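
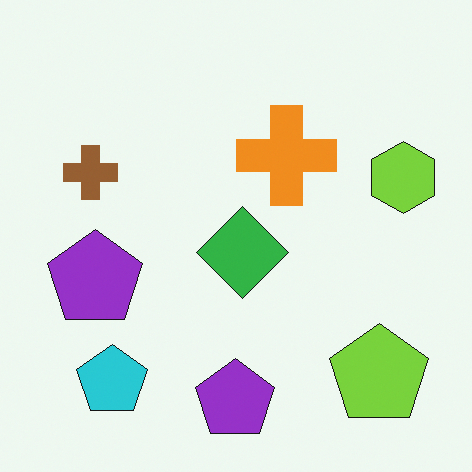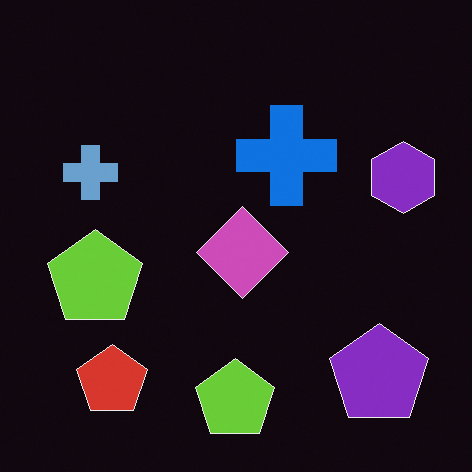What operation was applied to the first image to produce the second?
The transformation is: color-inverted (negative).

The light background has become dark and every shape's color is its complement — a photographic negative.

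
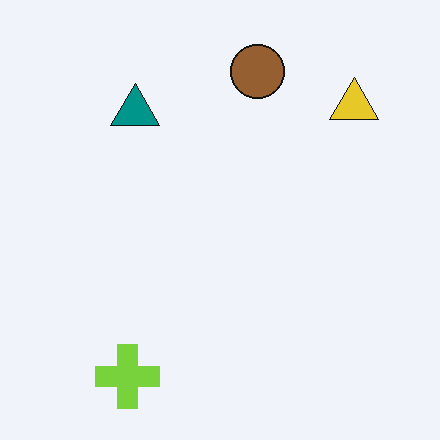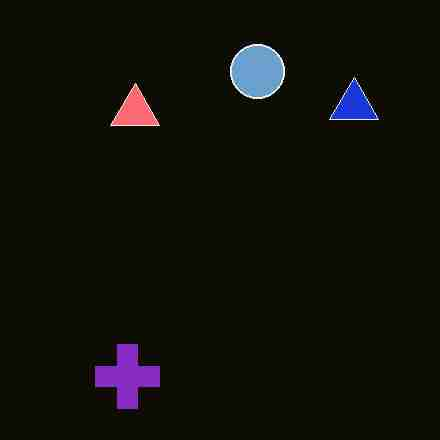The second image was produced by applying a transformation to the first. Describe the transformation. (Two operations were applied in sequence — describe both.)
It was color-inverted (negative), then heavily JPEG-compressed with obvious blocking artifacts.

The light background has become dark and every shape's color is its complement — a photographic negative. Blocky 8×8 compression artifacts appear around shape edges and the flat background shows ringing — characteristic JPEG degradation.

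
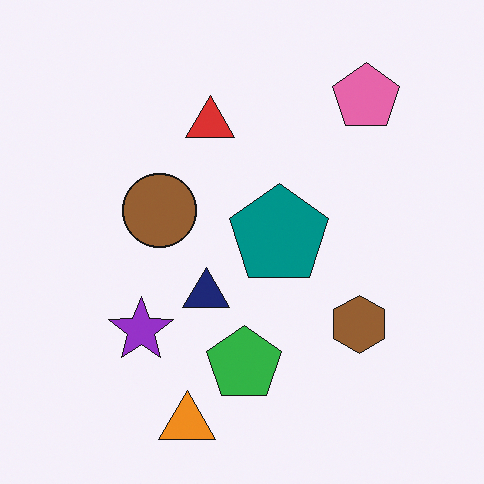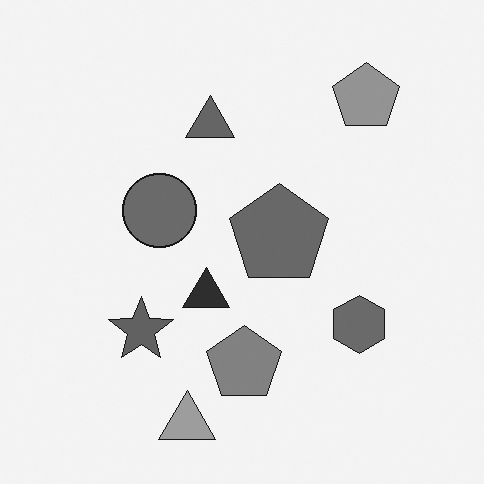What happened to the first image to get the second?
It was converted to grayscale.

All color is removed — every shape is now a shade of grey.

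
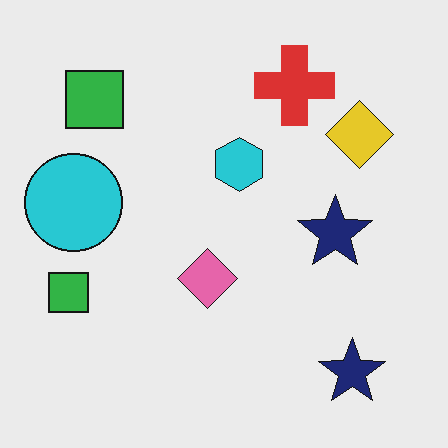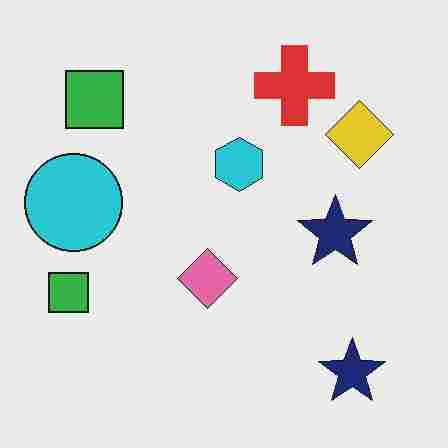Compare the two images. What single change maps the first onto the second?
Degraded with heavy JPEG compression.

Blocky 8×8 compression artifacts appear around shape edges and the flat background shows ringing — characteristic JPEG degradation.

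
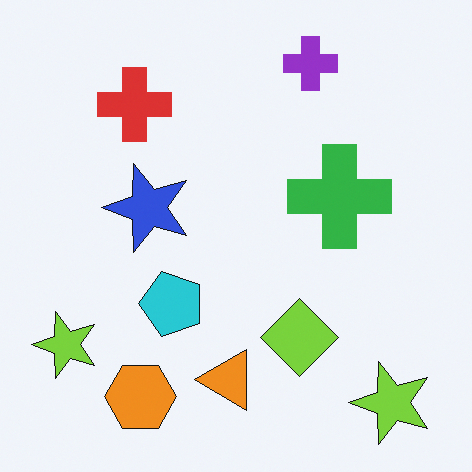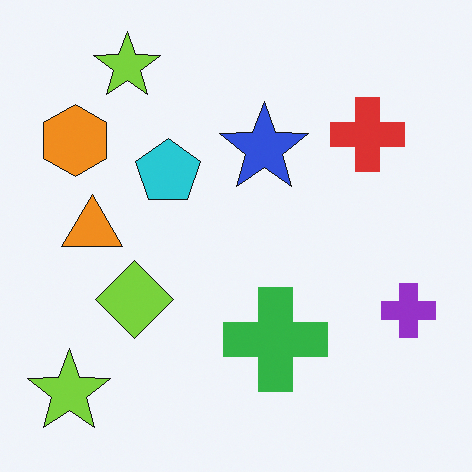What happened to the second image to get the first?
It was rotated 90° counter-clockwise.

The orange hexagon sits in the top-left of the second image and the bottom-left of the first — consistent with a whole-image 90° counter-clockwise rotation.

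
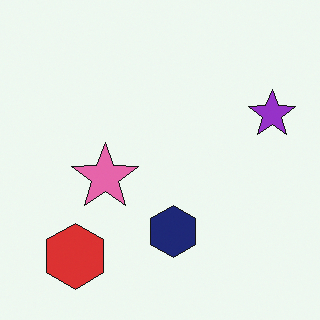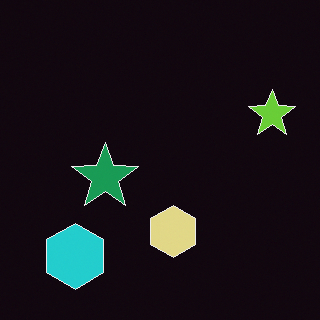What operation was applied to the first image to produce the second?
The second image is the first color-inverted (negative).

The light background has become dark and every shape's color is its complement — a photographic negative.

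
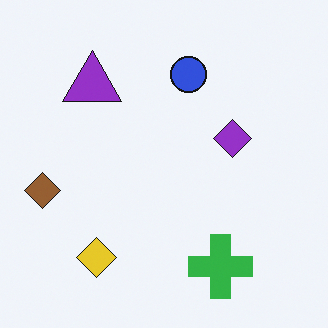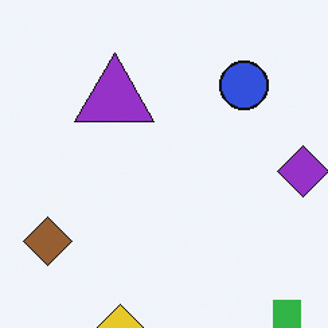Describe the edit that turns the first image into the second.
The transformation is: cropped to a modestly smaller region and rescaled.

The visible shapes are larger and the field of view is narrower; shapes near the original edges may be partly or wholly outside the frame — a crop-and-rescale.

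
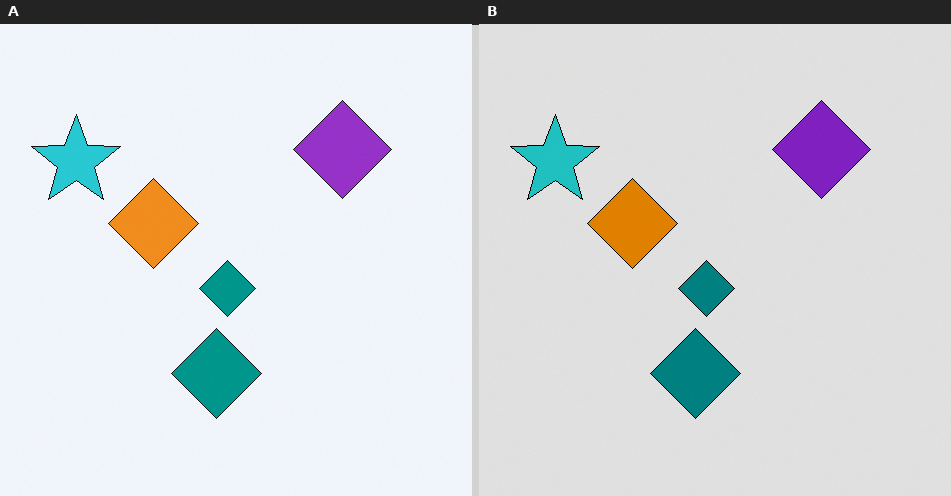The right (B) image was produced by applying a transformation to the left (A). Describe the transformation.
The image was moderately posterized.

Each flat color has snapped to a coarser quantized level — most visibly, the near-white background has dropped to a flat grey.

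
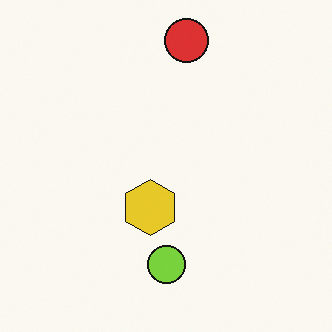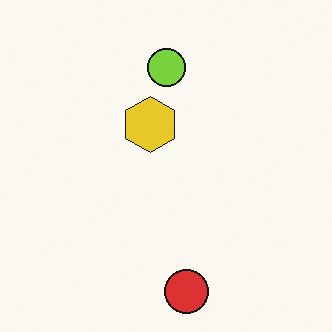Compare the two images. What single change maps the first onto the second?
It was flipped vertically (top ↔ bottom).

The red circle is in the top of the first image and the bottom of the second — shapes on opposite sides of the horizontal midline have swapped in a mirror flip.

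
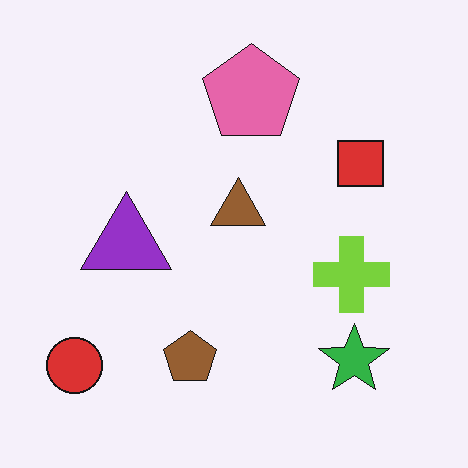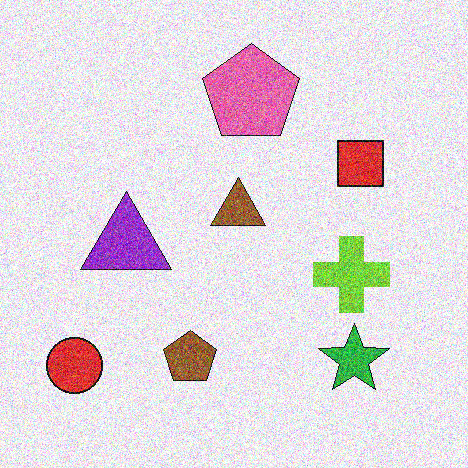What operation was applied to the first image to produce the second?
This is the original image degraded with a thick layer of grain.

Random speckle covers the whole image, including the flat background.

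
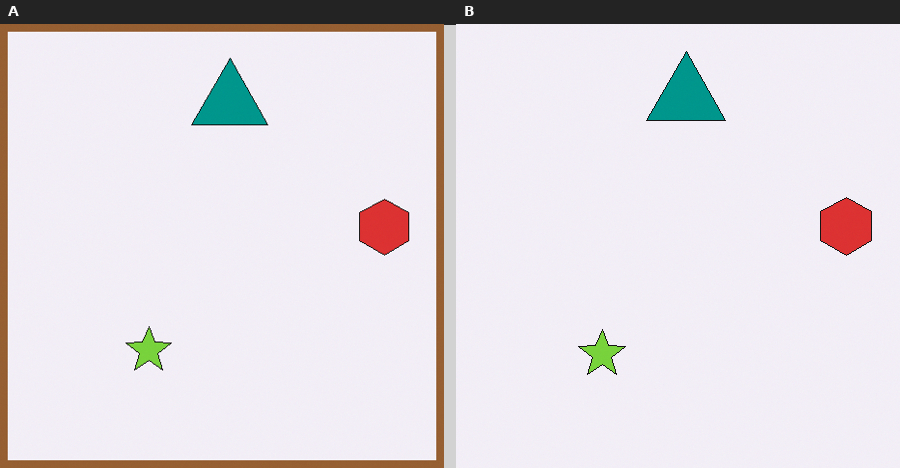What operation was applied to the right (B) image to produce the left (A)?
The left (A) image is the right (B) framed with a brown border.

A solid brown frame runs around the edge of the left (A) image, with the content slightly shrunk inside it.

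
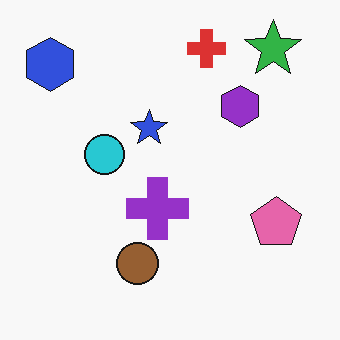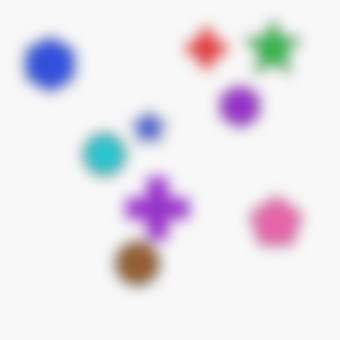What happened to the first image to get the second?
The image was strongly gaussian-blurred.

Shape edges and outlines are uniformly softened across the whole image.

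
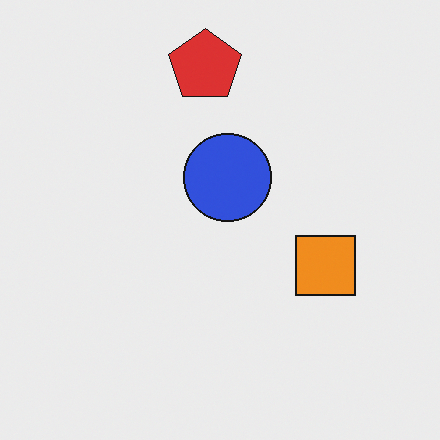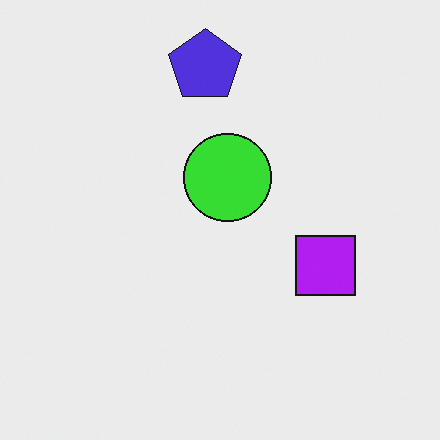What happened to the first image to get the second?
This is the original image hue-shifted through roughly half the color wheel.

Every shape's color has rotated by the same amount around the hue wheel — a uniform hue shift.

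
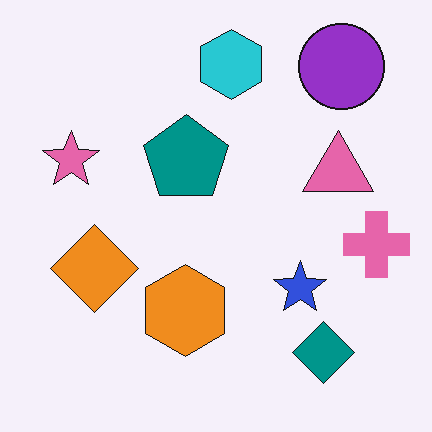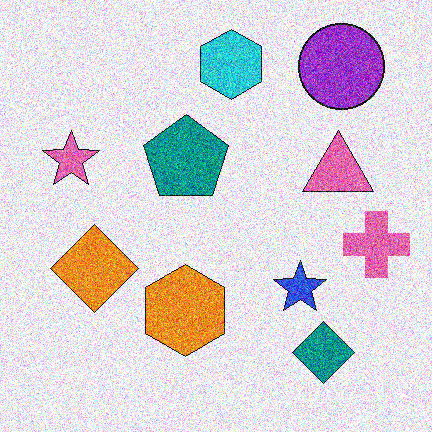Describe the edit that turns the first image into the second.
Degraded with a thick layer of grain.

Random speckle covers the whole image, including the flat background.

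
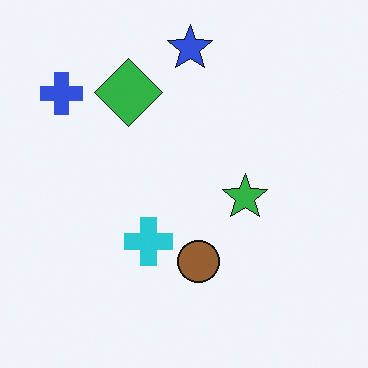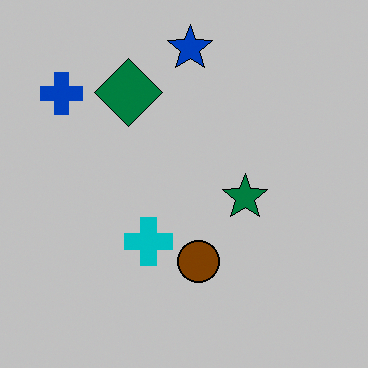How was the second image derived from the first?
The second image is the first heavily posterized to just a handful of flat colors.

Each flat color has snapped to a coarser quantized level — most visibly, the near-white background has dropped to a flat grey.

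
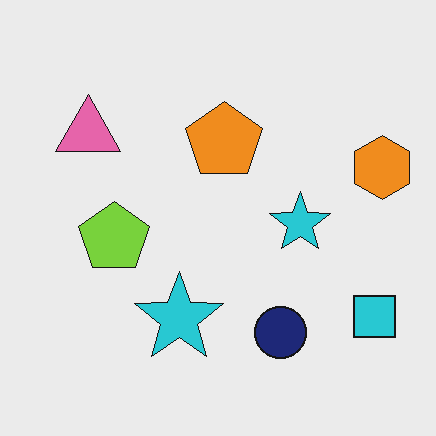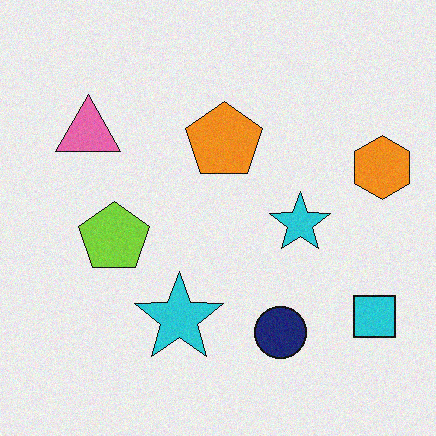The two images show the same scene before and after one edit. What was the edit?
This is the original image degraded with subtle gaussian noise.

Random speckle covers the whole image, including the flat background.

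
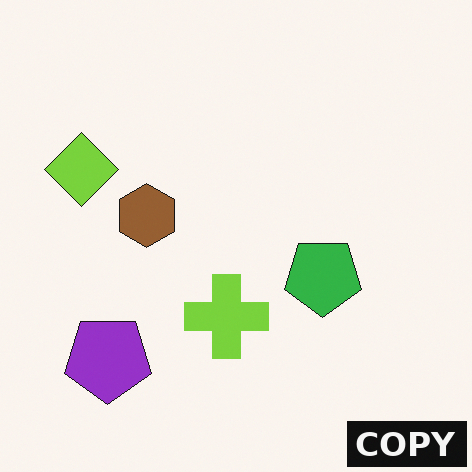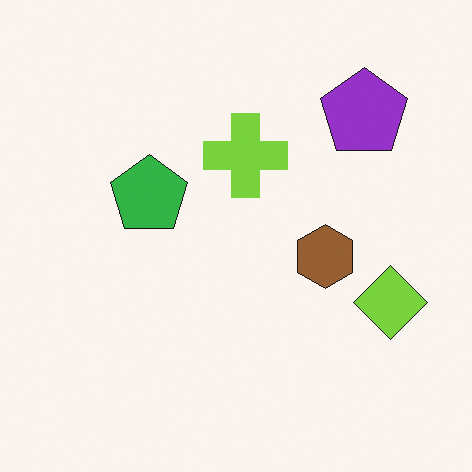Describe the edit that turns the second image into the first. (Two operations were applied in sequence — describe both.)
The image was rotated 180°, then watermarked with the text "COPY" in the lower-right corner.

The purple pentagon sits in the top-right of the second image and the bottom-left of the first — consistent with a whole-image 180° rotation. A dark label reading "COPY" appears in the lower-right corner.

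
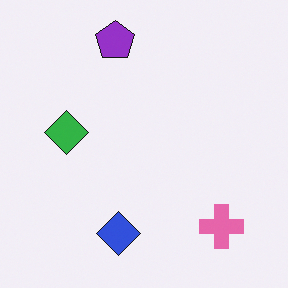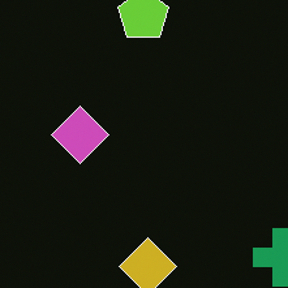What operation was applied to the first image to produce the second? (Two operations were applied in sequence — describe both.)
Color-inverted (negative), then cropped to a modestly smaller region and rescaled.

The light background has become dark and every shape's color is its complement — a photographic negative. The visible shapes are larger and the field of view is narrower; shapes near the original edges may be partly or wholly outside the frame — a crop-and-rescale.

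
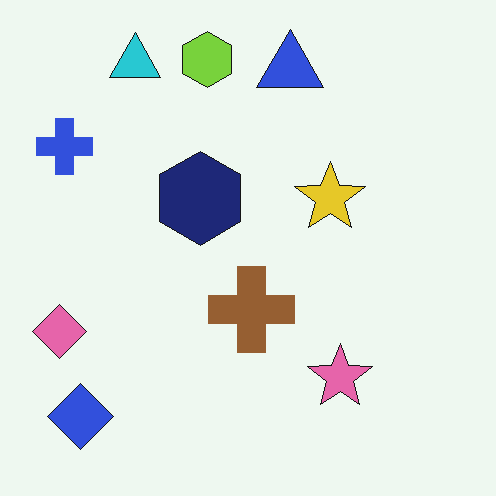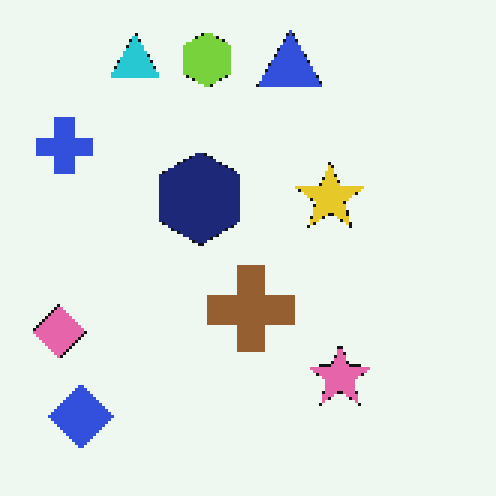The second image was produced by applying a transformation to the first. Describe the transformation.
The transformation is: lightly pixelated (a mild mosaic effect).

Shapes are reduced to large square blocks; fine edges and outlines are lost — a downscale-then-upscale (mosaic) effect.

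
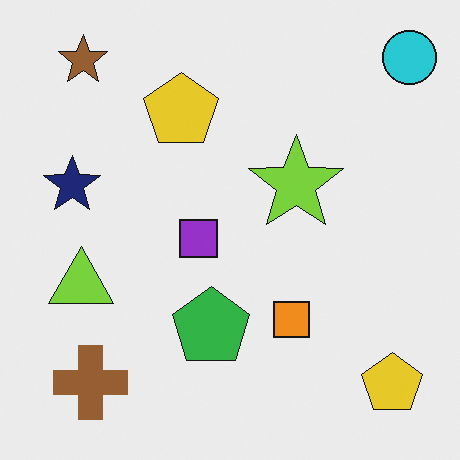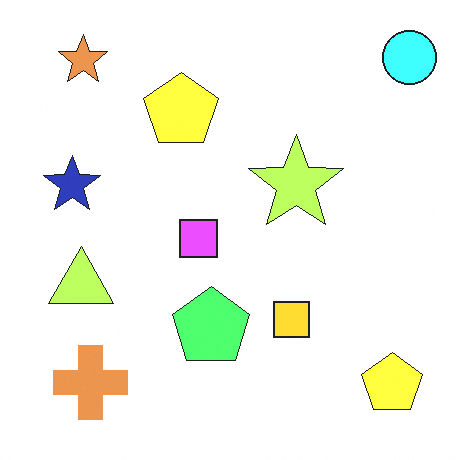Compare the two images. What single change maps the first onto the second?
Noticeably brightened.

Every pixel — background and shapes alike — is uniformly brightened.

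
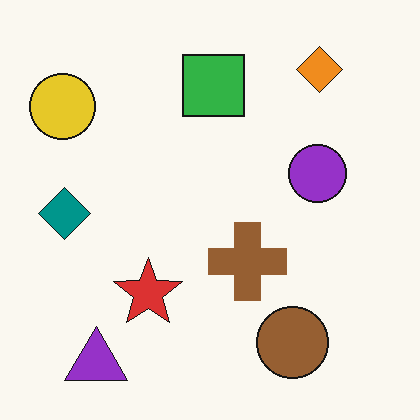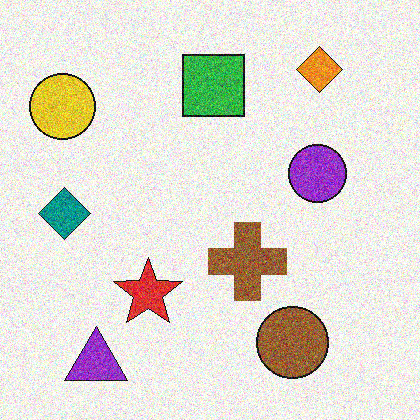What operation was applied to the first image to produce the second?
The transformation is: degraded with a thick layer of grain.

Random speckle covers the whole image, including the flat background.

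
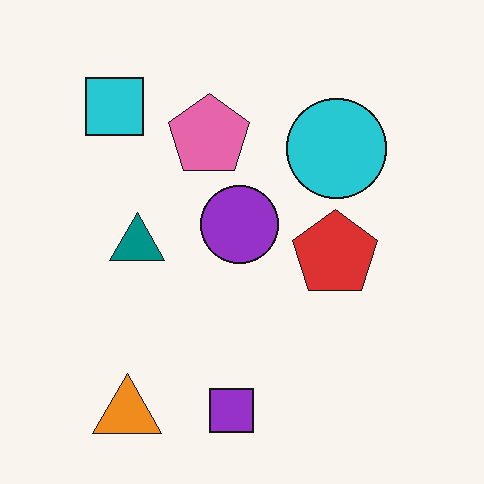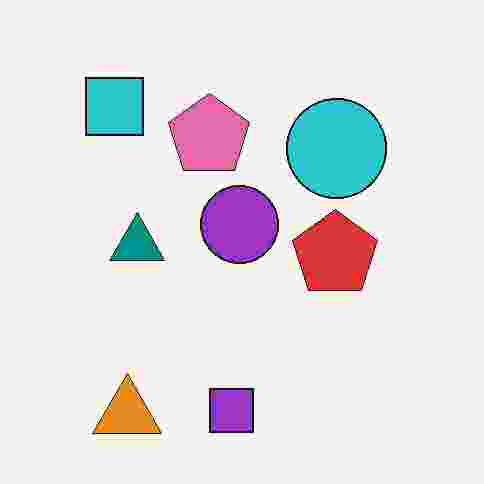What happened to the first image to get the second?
The second image is the first heavily JPEG-compressed with obvious blocking artifacts.

Blocky 8×8 compression artifacts appear around shape edges and the flat background shows ringing — characteristic JPEG degradation.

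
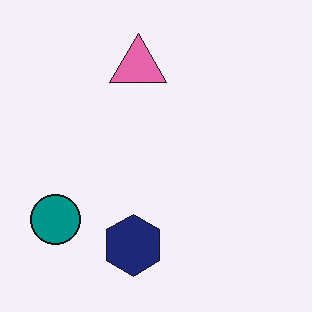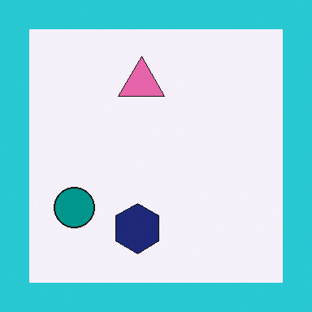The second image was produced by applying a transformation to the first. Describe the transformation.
The second image is the first framed with a cyan border.

A solid cyan frame runs around the edge of the second image, with the content slightly shrunk inside it.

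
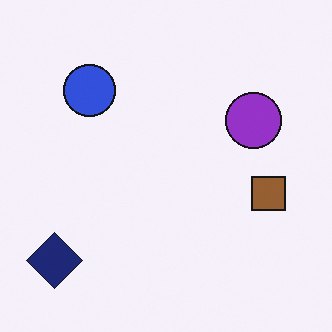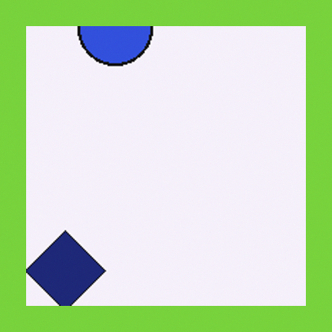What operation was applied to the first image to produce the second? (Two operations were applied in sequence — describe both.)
The transformation is: cropped tightly and scaled back up, then framed with a lime border.

The visible shapes are larger and the field of view is narrower; shapes near the original edges may be partly or wholly outside the frame — a crop-and-rescale. A solid lime frame runs around the edge of the second image, with the content slightly shrunk inside it.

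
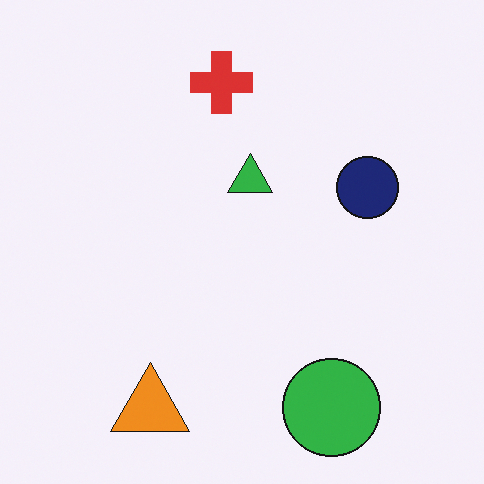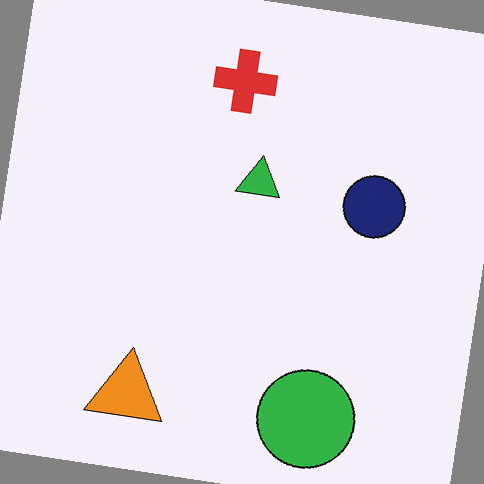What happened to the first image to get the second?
Rotated clockwise by a small amount.

Every shape is tilted by the same angle and the image corners show triangular fill wedges — a whole-image rotation by a non-right angle.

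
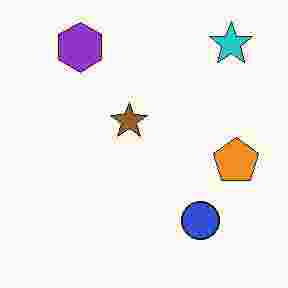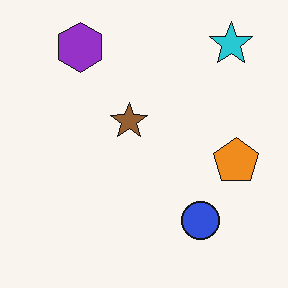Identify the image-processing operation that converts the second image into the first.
It was heavily JPEG-compressed with obvious blocking artifacts.

Blocky 8×8 compression artifacts appear around shape edges and the flat background shows ringing — characteristic JPEG degradation.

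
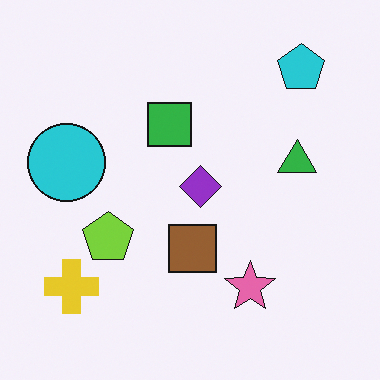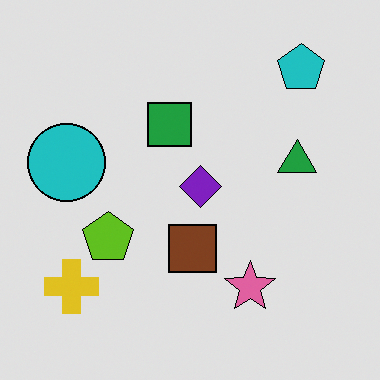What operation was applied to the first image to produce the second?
Posterized to a reduced palette.

Each flat color has snapped to a coarser quantized level — most visibly, the near-white background has dropped to a flat grey.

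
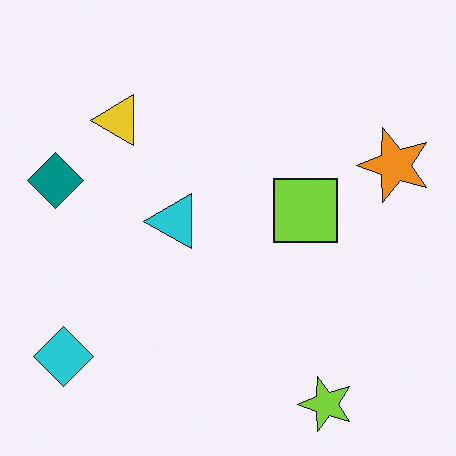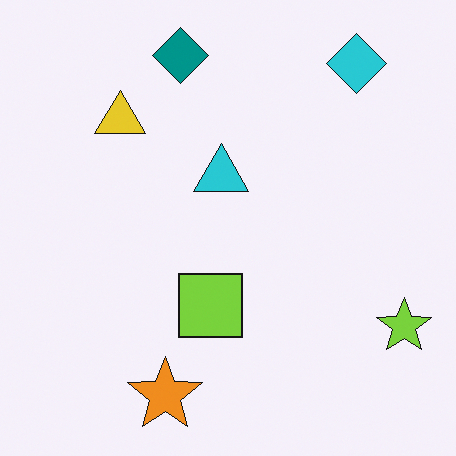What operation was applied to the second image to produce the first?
It was transposed (reflected across the top-left ↔ bottom-right diagonal).

Shapes have swapped their row and column positions — what was in the top-right is now in the bottom-left — a diagonal reflection.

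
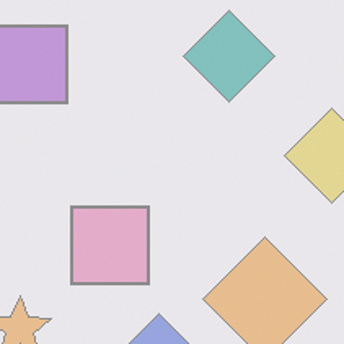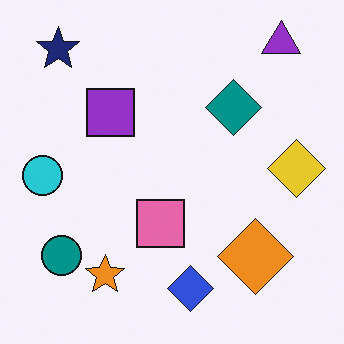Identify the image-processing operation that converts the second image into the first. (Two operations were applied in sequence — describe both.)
The transformation is: given much lower contrast, then cropped tightly and scaled back up.

Tones are pushed toward mid-grey across the whole image — a global contrast change. The visible shapes are larger and the field of view is narrower; shapes near the original edges may be partly or wholly outside the frame — a crop-and-rescale.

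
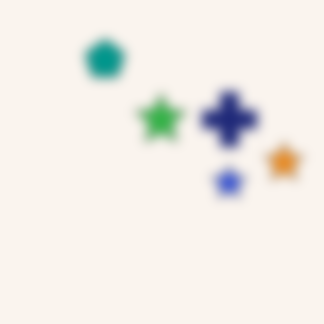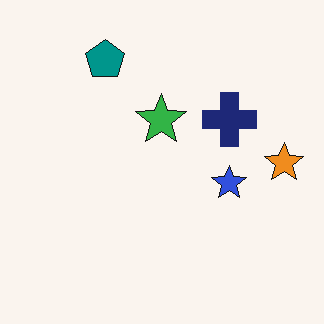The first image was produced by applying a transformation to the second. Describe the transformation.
The transformation is: heavily blurred.

Shape edges and outlines are uniformly softened across the whole image.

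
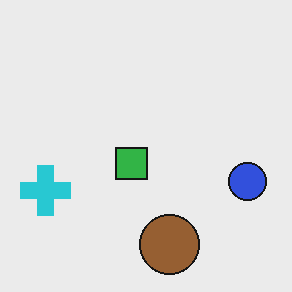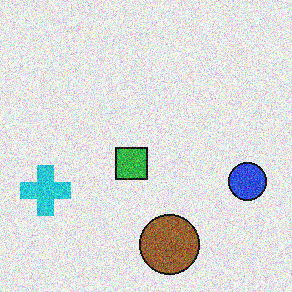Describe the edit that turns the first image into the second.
The image was degraded with strong gaussian noise.

Random speckle covers the whole image, including the flat background.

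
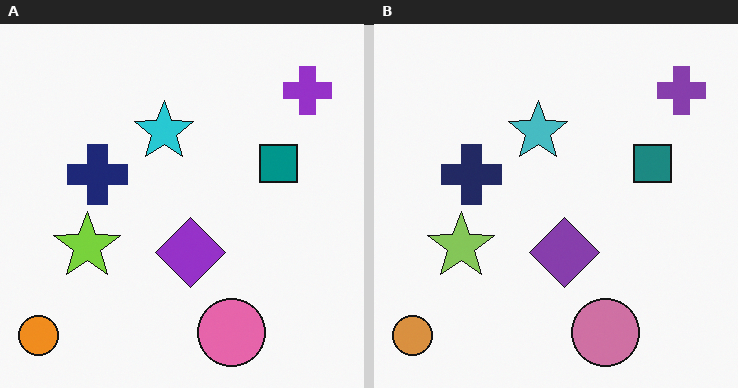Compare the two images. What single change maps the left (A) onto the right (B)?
The right (B) image is the left (A) slightly desaturated.

All colors are more muted and greyish — a global saturation change.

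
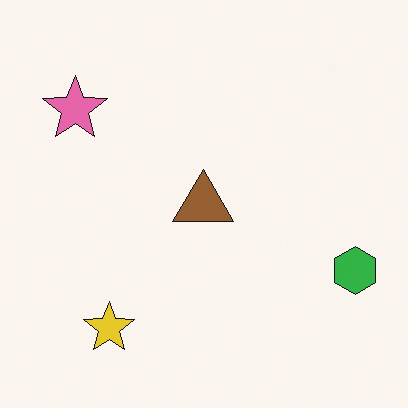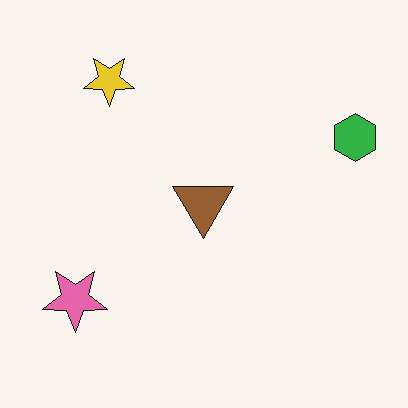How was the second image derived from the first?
Flipped vertically (top ↔ bottom).

The yellow star is in the bottom-left of the first image and the top-left of the second — shapes on opposite sides of the horizontal midline have swapped in a mirror flip.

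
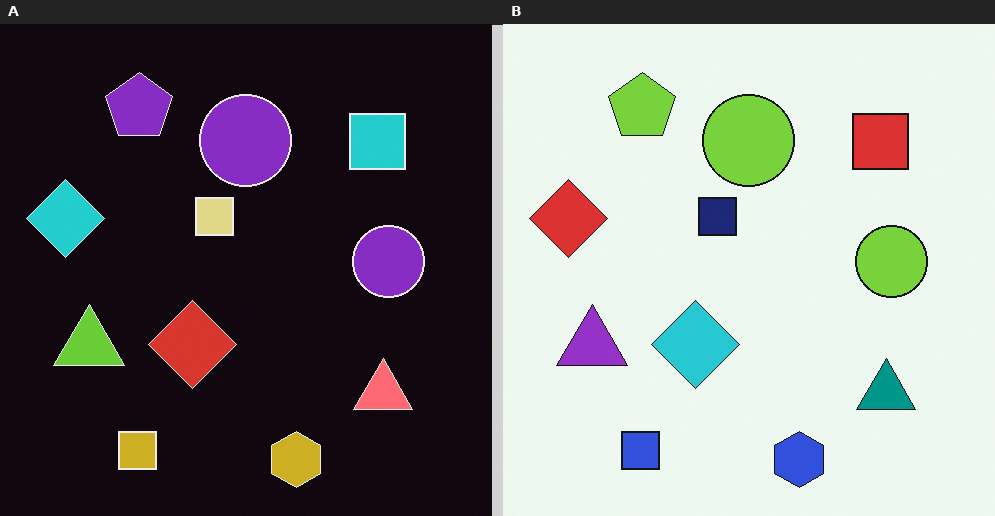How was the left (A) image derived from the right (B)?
The left (A) image is the right (B) color-inverted (negative).

The light background has become dark and every shape's color is its complement — a photographic negative.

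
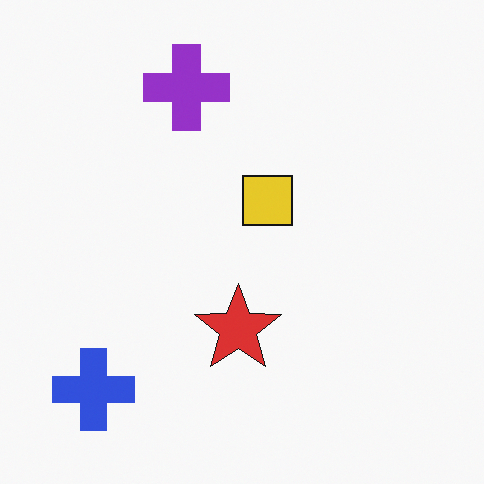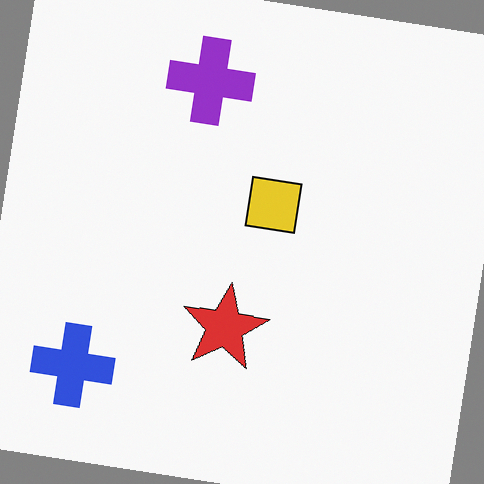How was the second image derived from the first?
This is the original image rotated clockwise by a small amount.

Every shape is tilted by the same angle and the image corners show triangular fill wedges — a whole-image rotation by a non-right angle.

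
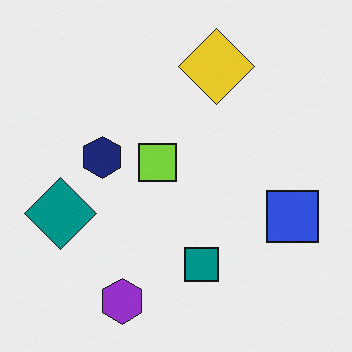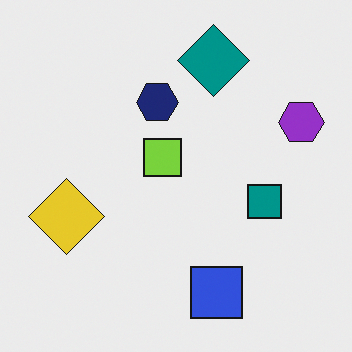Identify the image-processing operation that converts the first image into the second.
The image was transposed (reflected across the top-left ↔ bottom-right diagonal).

Shapes have swapped their row and column positions — what was in the top-right is now in the bottom-left — a diagonal reflection.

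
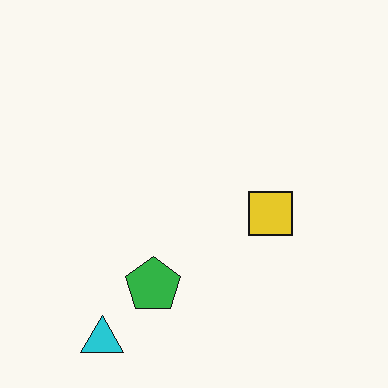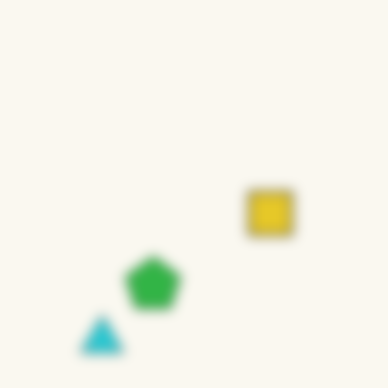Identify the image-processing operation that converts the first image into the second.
This is the original image strongly gaussian-blurred.

Shape edges and outlines are uniformly softened across the whole image.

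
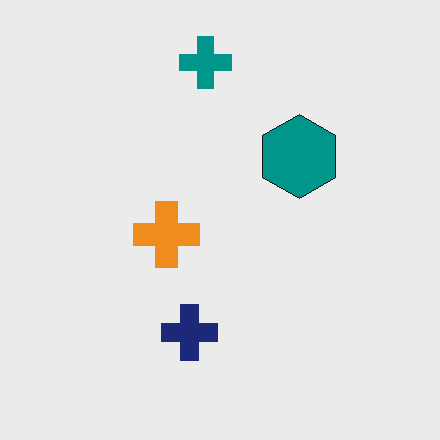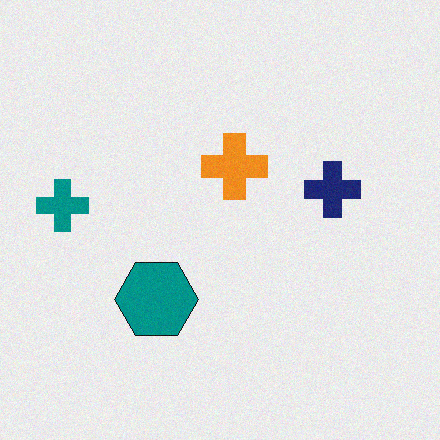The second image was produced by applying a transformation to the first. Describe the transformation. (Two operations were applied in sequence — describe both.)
The second image is the first degraded with subtle gaussian noise, then transposed (reflected across the top-left ↔ bottom-right diagonal).

Random speckle covers the whole image, including the flat background. Shapes have swapped their row and column positions — what was in the top-right is now in the bottom-left — a diagonal reflection.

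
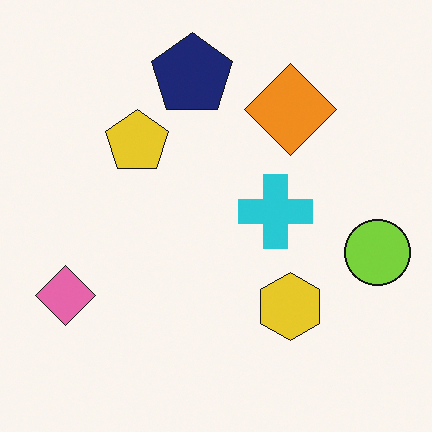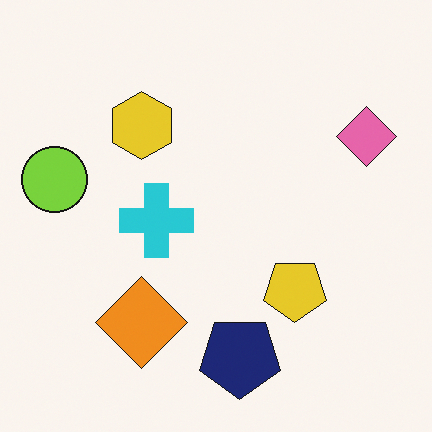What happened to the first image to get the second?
The transformation is: rotated 180°.

The pink diamond sits in the bottom-left of the first image and the top-right of the second — consistent with a whole-image 180° rotation.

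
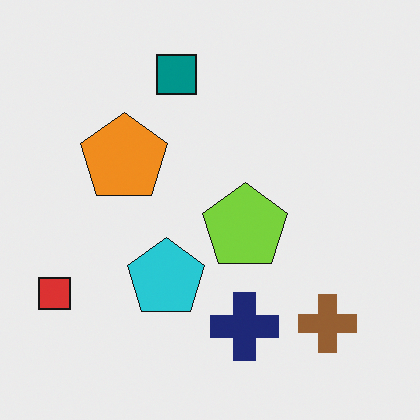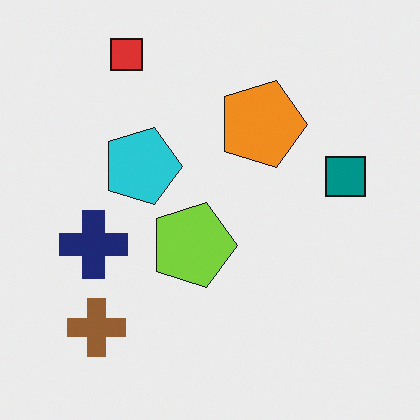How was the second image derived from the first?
The image was rotated 90° clockwise.

The red square sits in the bottom-left of the first image and the top-left of the second — consistent with a whole-image 90° clockwise rotation.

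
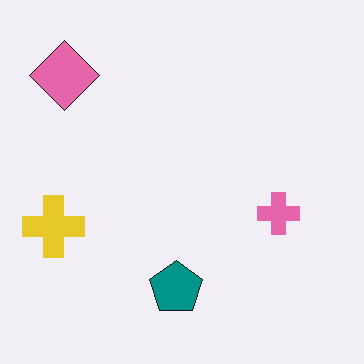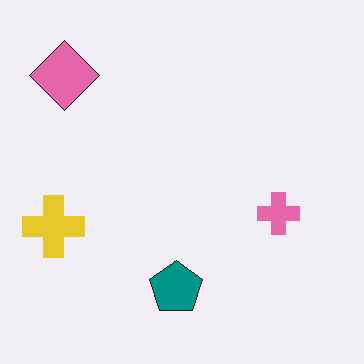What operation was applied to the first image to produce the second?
JPEG-compressed with visible artifacts.

Blocky 8×8 compression artifacts appear around shape edges and the flat background shows ringing — characteristic JPEG degradation.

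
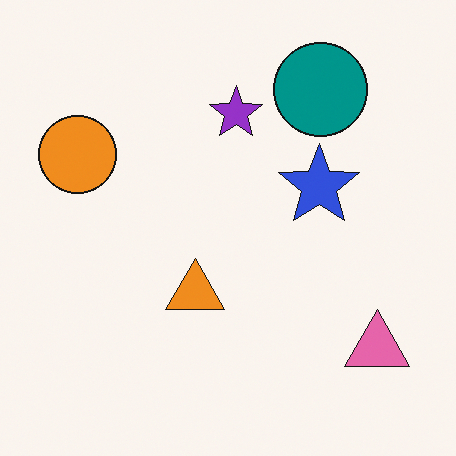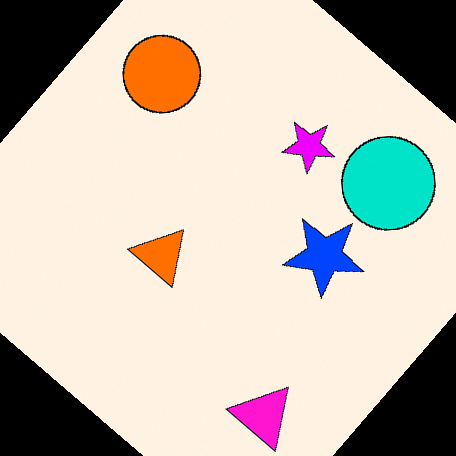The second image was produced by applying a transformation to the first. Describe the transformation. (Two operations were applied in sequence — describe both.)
It was made much more vivid (saturation change), then rotated clockwise by a large amount — several tens of degrees.

All colors are more vivid — a global saturation change. Every shape is tilted by the same angle and the image corners show triangular fill wedges — a whole-image rotation by a non-right angle.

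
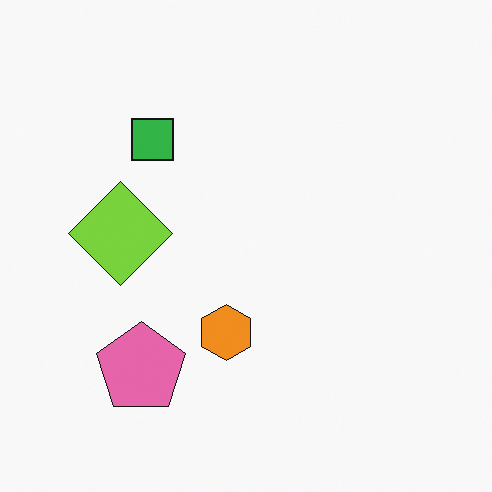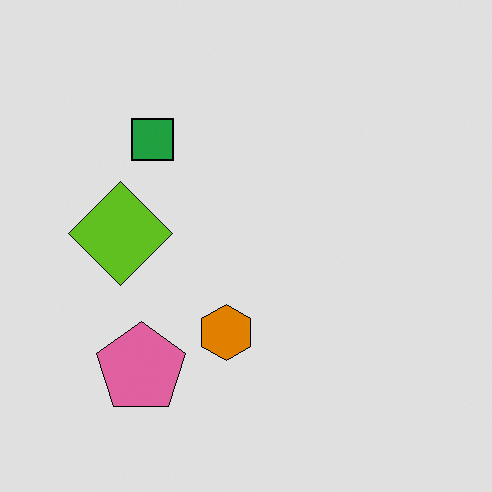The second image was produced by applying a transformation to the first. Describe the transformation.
The transformation is: posterized to a reduced palette.

Each flat color has snapped to a coarser quantized level — most visibly, the near-white background has dropped to a flat grey.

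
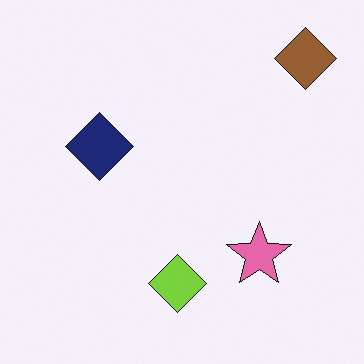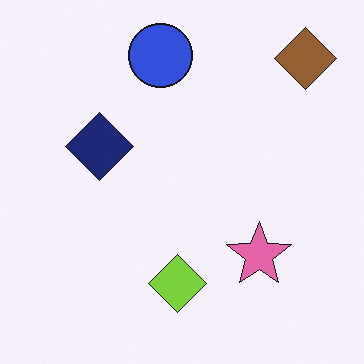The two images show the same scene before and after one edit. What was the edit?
It was overlaid with an additional blue circle.

A blue circle appears in the second image that is absent from the first.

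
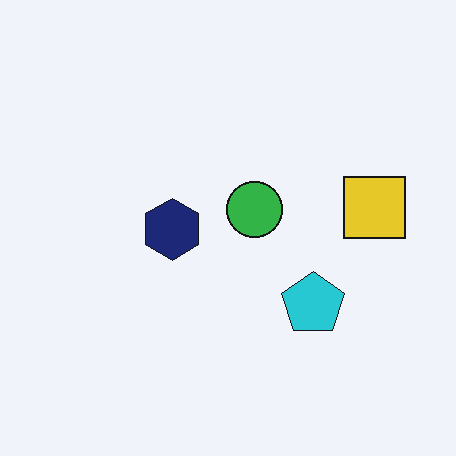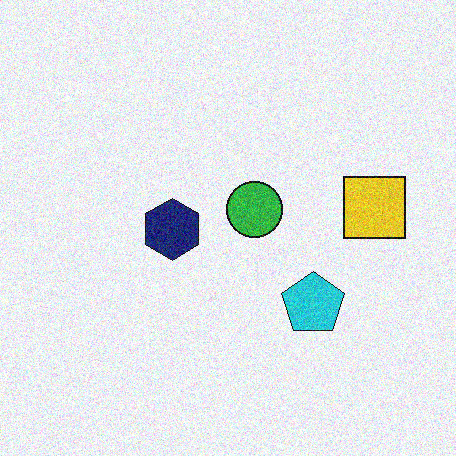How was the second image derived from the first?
Degraded with visible gaussian noise.

Random speckle covers the whole image, including the flat background.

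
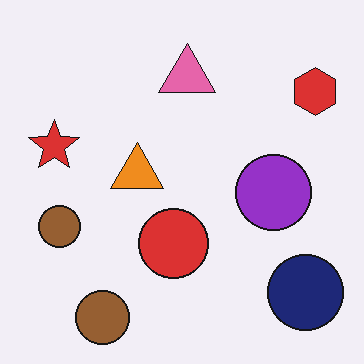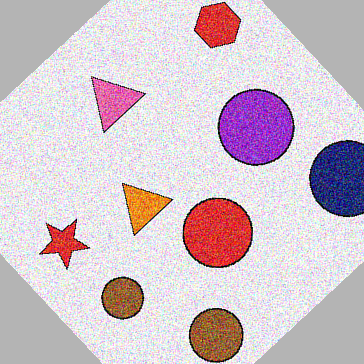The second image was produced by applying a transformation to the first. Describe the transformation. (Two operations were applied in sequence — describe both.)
The image was degraded with a thick layer of grain, then rotated counter-clockwise by a large amount — several tens of degrees.

Random speckle covers the whole image, including the flat background. Every shape is tilted by the same angle and the image corners show triangular fill wedges — a whole-image rotation by a non-right angle.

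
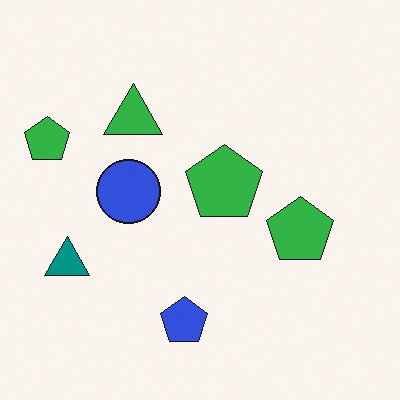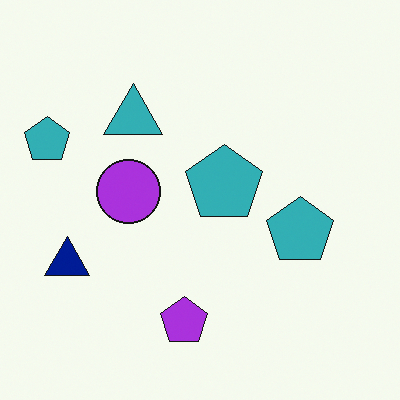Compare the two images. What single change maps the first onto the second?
The transformation is: hue-shifted slightly.

Every shape's color has rotated by the same amount around the hue wheel — a uniform hue shift.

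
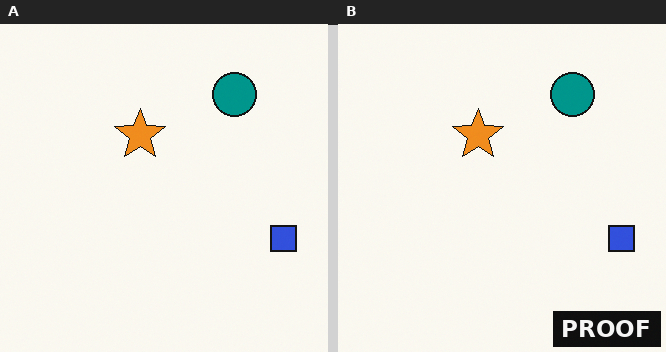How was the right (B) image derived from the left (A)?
Watermarked with the text "PROOF" in the lower-right corner.

A dark label reading "PROOF" appears in the lower-right corner.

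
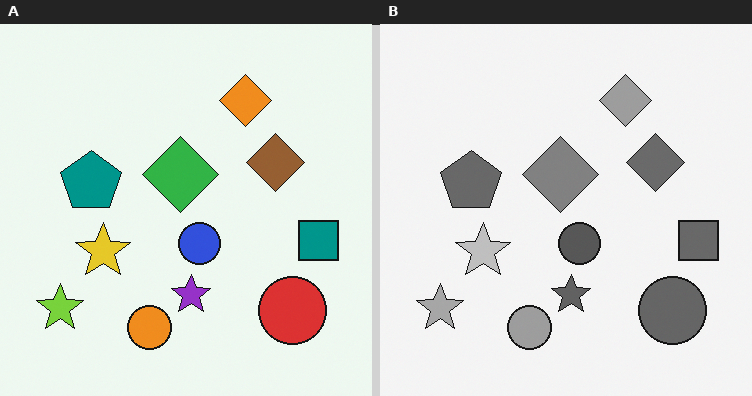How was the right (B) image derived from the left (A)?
Converted to grayscale.

All color is removed — every shape is now a shade of grey.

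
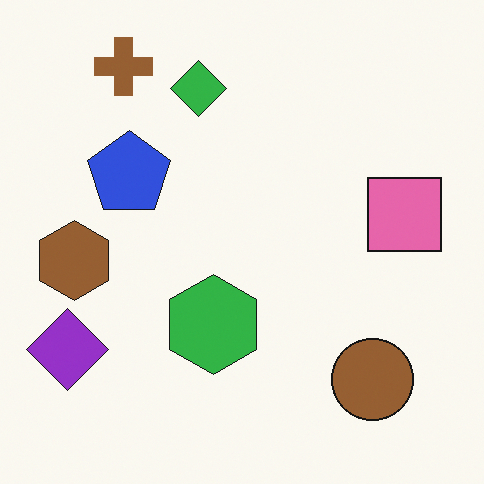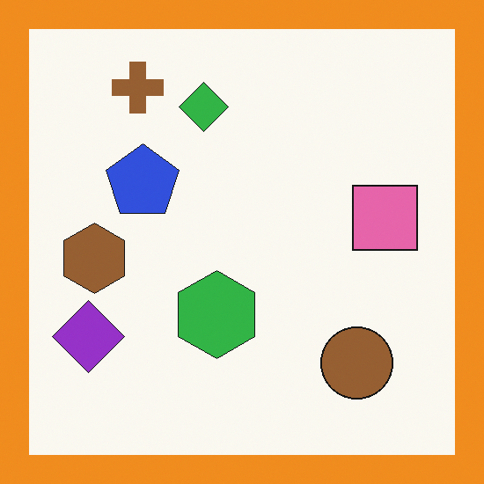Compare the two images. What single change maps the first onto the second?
Framed with a orange border.

A solid orange frame runs around the edge of the second image, with the content slightly shrunk inside it.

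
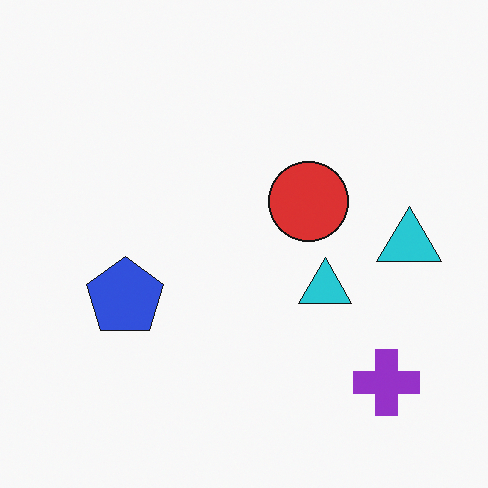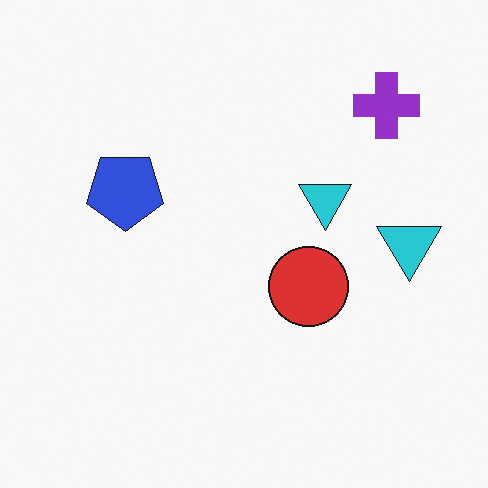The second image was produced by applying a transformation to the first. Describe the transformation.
Flipped vertically (top ↔ bottom).

The purple cross is in the bottom-right of the first image and the top-right of the second — shapes on opposite sides of the horizontal midline have swapped in a mirror flip.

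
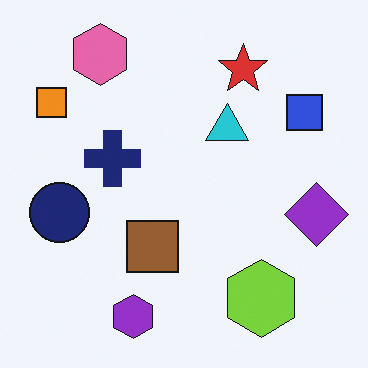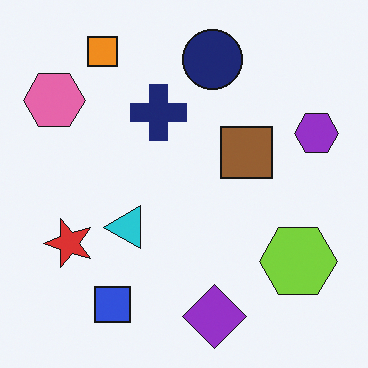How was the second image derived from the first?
It was transposed (reflected across the top-left ↔ bottom-right diagonal).

Shapes have swapped their row and column positions — what was in the top-right is now in the bottom-left — a diagonal reflection.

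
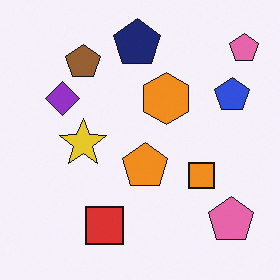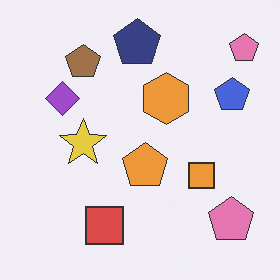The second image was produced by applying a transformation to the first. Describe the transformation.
This is the original image given slightly reduced contrast.

Tones are pushed toward mid-grey across the whole image — a global contrast change.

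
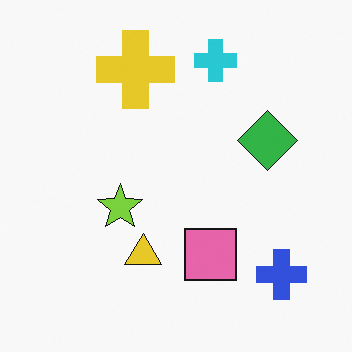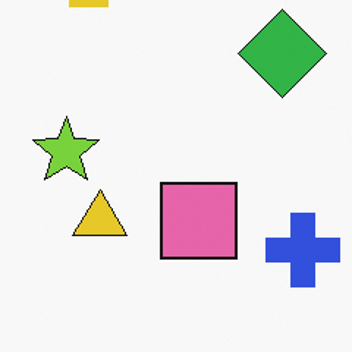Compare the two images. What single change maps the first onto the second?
The transformation is: cropped to a modestly smaller region and rescaled.

The visible shapes are larger and the field of view is narrower; shapes near the original edges may be partly or wholly outside the frame — a crop-and-rescale.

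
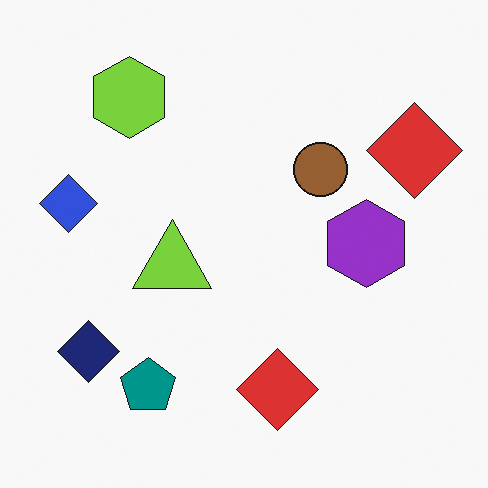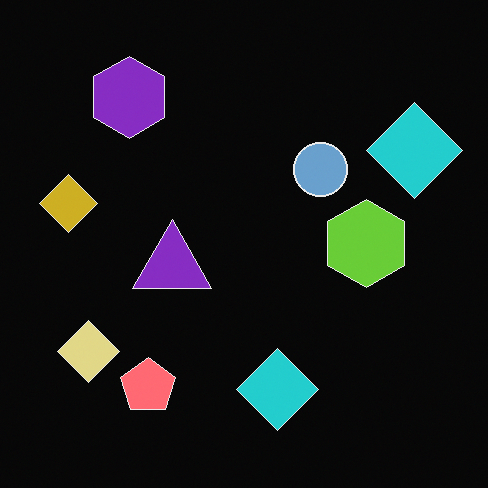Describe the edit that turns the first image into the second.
The second image is the first color-inverted (negative).

The light background has become dark and every shape's color is its complement — a photographic negative.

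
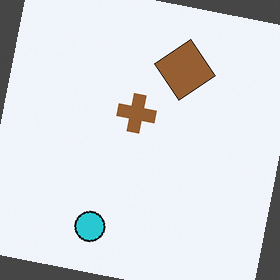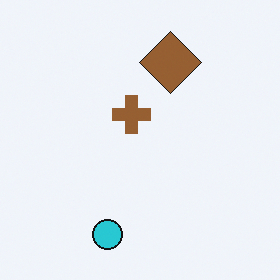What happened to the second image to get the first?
The first image is the second rotated clockwise by a slight angle.

Every shape is tilted by the same angle and the image corners show triangular fill wedges — a whole-image rotation by a non-right angle.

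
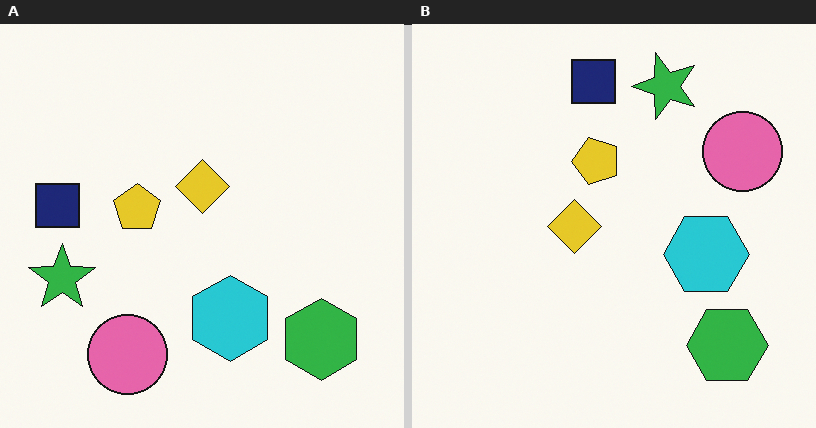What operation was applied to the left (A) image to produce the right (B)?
The transformation is: transposed (reflected across the top-left ↔ bottom-right diagonal).

Shapes have swapped their row and column positions — what was in the top-right is now in the bottom-left — a diagonal reflection.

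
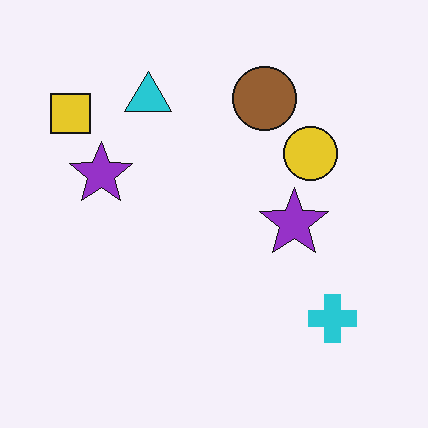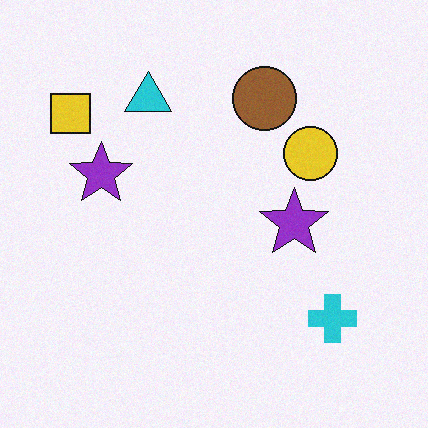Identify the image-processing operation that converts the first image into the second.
The transformation is: degraded with subtle gaussian noise.

Random speckle covers the whole image, including the flat background.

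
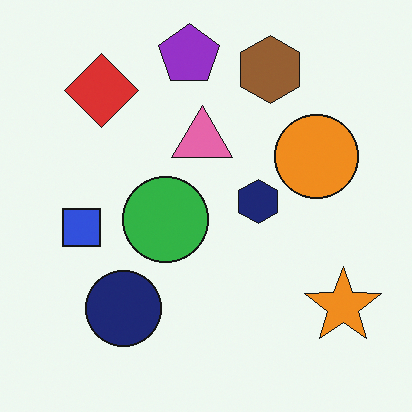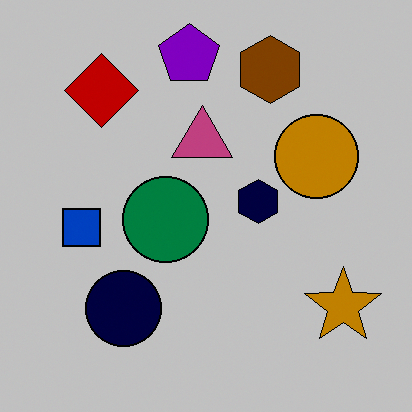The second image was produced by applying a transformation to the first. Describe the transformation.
The image was heavily posterized to just a handful of flat colors.

Each flat color has snapped to a coarser quantized level — most visibly, the near-white background has dropped to a flat grey.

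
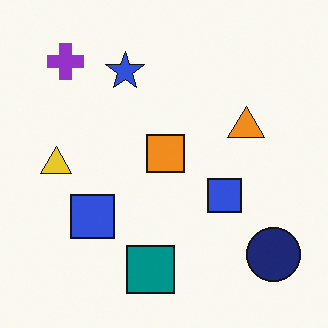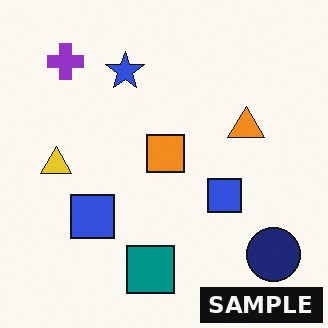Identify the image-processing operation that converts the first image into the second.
This is the original image watermarked with the text "SAMPLE" in the lower-right corner.

A dark label reading "SAMPLE" appears in the lower-right corner.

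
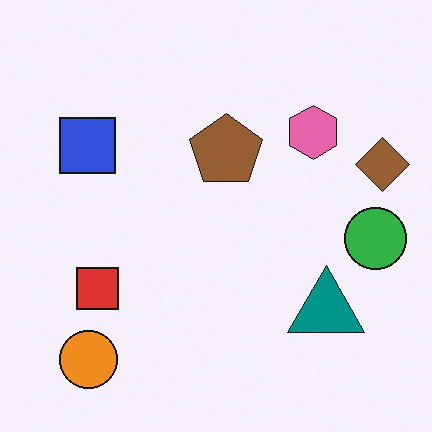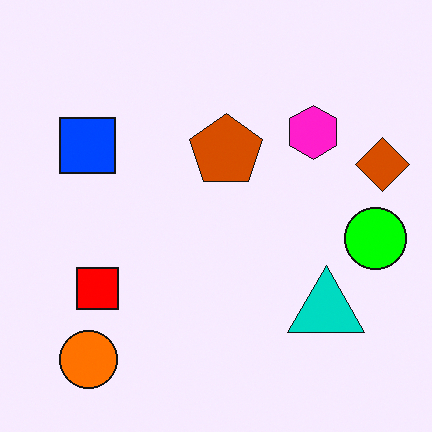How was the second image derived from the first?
The transformation is: heavily oversaturated.

All colors are more vivid — a global saturation change.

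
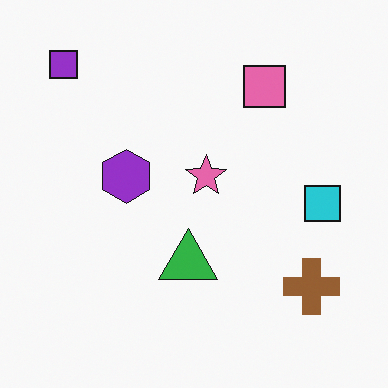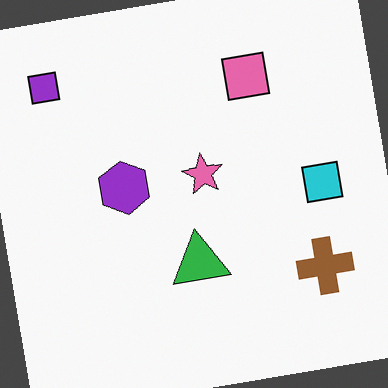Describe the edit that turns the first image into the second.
This is the original image rotated counter-clockwise by a small amount.

Every shape is tilted by the same angle and the image corners show triangular fill wedges — a whole-image rotation by a non-right angle.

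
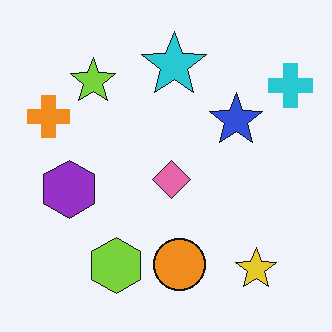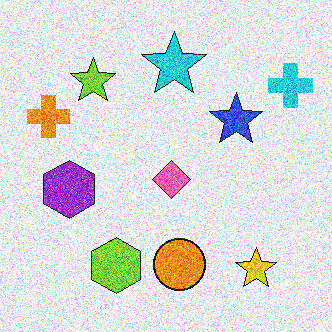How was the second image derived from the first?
It was degraded with strong gaussian noise.

Random speckle covers the whole image, including the flat background.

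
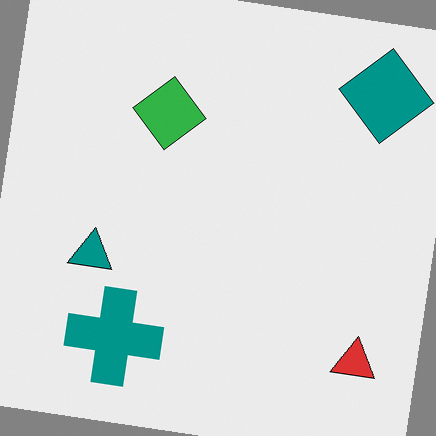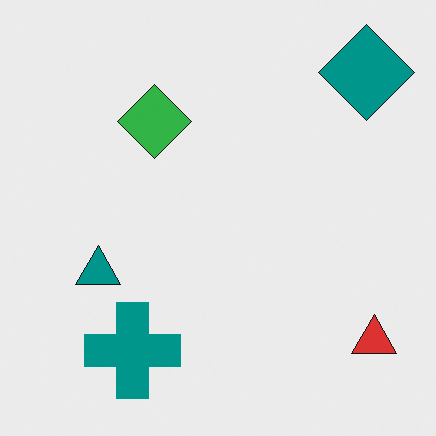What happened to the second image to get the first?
The image was rotated clockwise by a few degrees.

Every shape is tilted by the same angle and the image corners show triangular fill wedges — a whole-image rotation by a non-right angle.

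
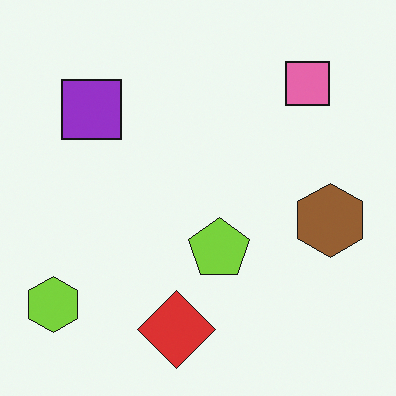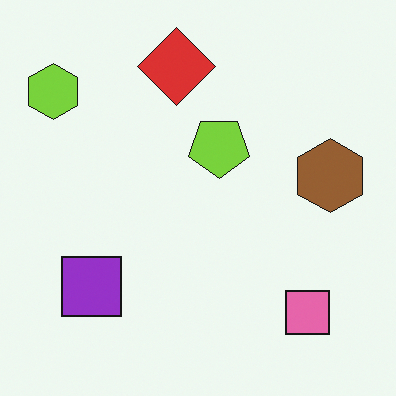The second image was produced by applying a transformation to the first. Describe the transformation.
It was flipped vertically (top ↔ bottom).

The red diamond is in the bottom of the first image and the top of the second — shapes on opposite sides of the horizontal midline have swapped in a mirror flip.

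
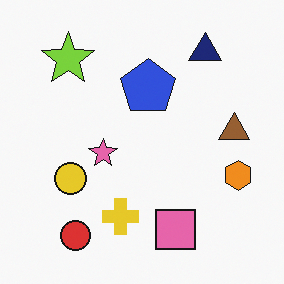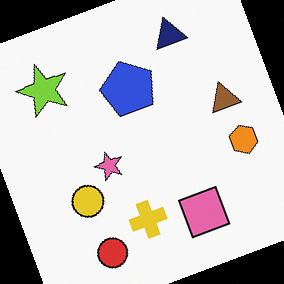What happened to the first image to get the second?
The second image is the first rotated counter-clockwise by a moderate amount.

Every shape is tilted by the same angle and the image corners show triangular fill wedges — a whole-image rotation by a non-right angle.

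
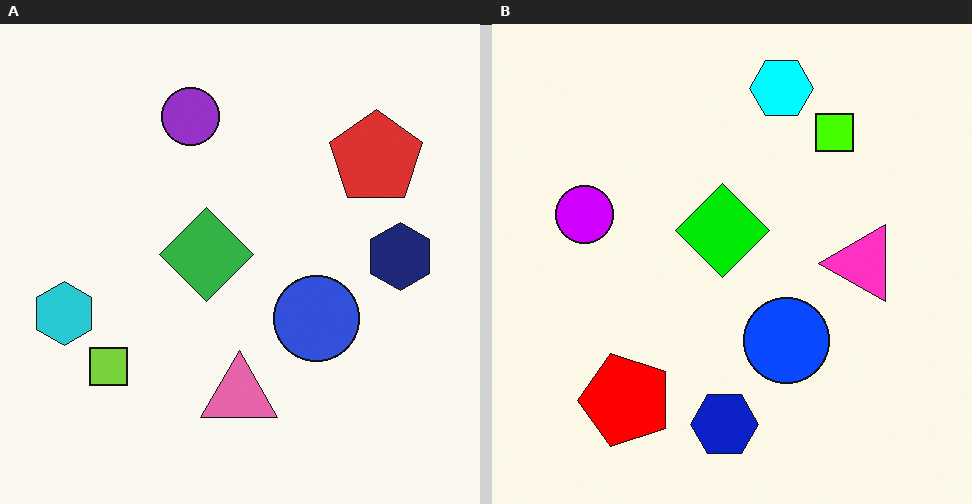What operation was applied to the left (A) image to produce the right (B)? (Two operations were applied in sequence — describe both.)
Heavily oversaturated, then transposed (reflected across the top-left ↔ bottom-right diagonal).

All colors are more vivid — a global saturation change. Shapes have swapped their row and column positions — what was in the top-right is now in the bottom-left — a diagonal reflection.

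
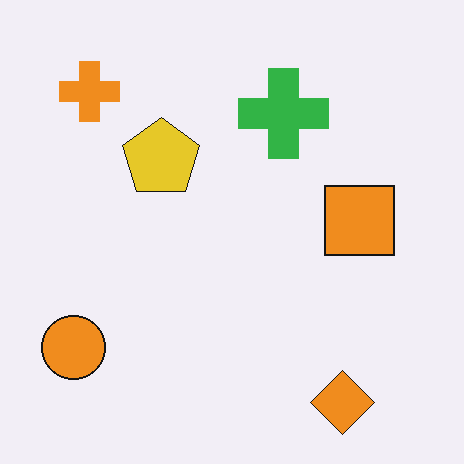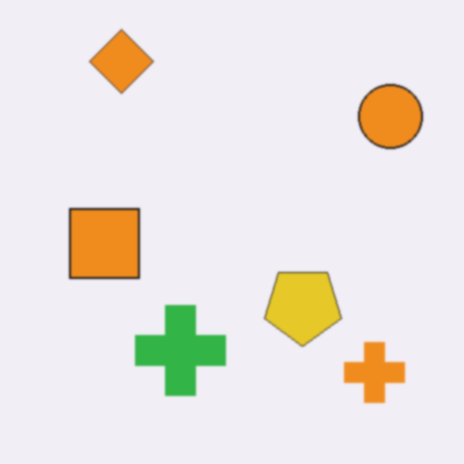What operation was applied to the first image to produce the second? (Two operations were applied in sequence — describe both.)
The transformation is: slightly softened, then rotated 180°.

Shape edges and outlines are uniformly softened across the whole image. The orange diamond sits in the bottom-right of the first image and the top-left of the second — consistent with a whole-image 180° rotation.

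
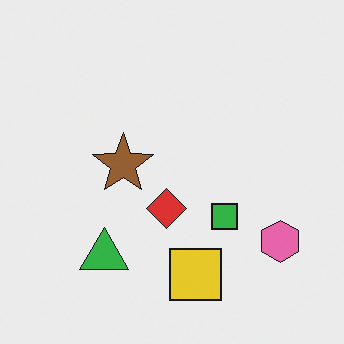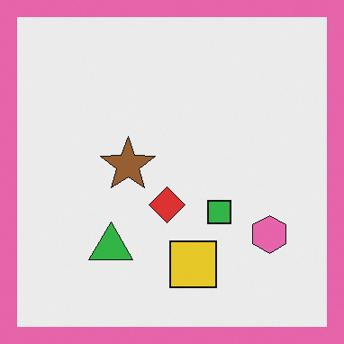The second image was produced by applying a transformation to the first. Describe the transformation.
The image was framed with a pink border.

A solid pink frame runs around the edge of the second image, with the content slightly shrunk inside it.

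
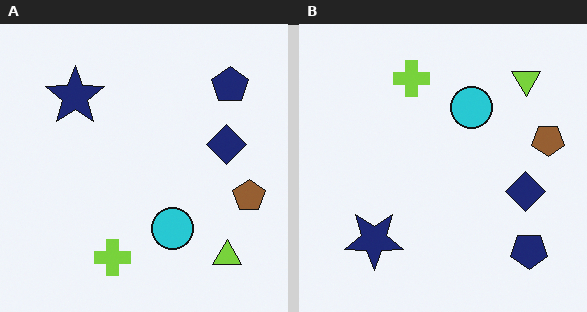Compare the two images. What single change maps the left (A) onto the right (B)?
It was flipped vertically (top ↔ bottom).

The lime cross is in the bottom of the left (A) image and the top of the right (B) — shapes on opposite sides of the horizontal midline have swapped in a mirror flip.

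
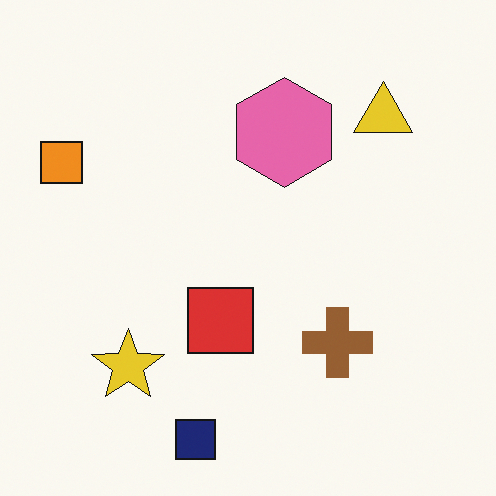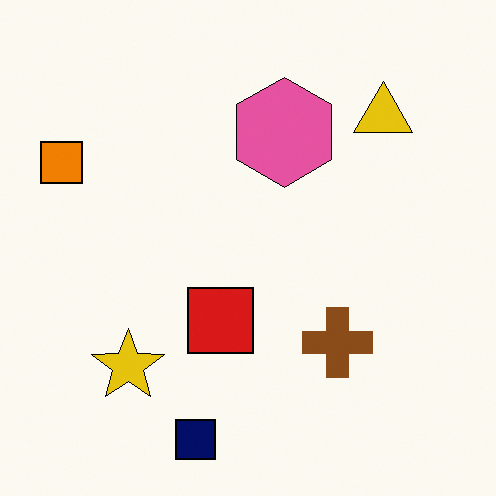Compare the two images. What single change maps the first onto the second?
It was given slightly increased contrast.

Tones are pushed away from mid-grey across the whole image — a global contrast change.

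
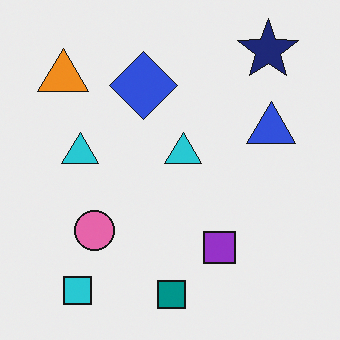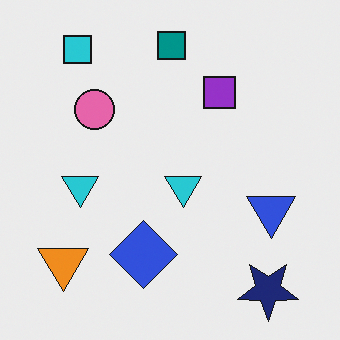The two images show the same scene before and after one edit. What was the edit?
The image was flipped vertically (top ↔ bottom).

The teal square is in the bottom of the first image and the top of the second — shapes on opposite sides of the horizontal midline have swapped in a mirror flip.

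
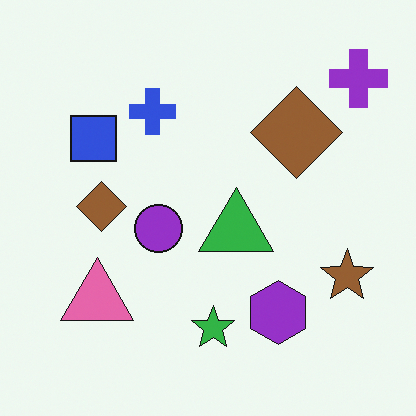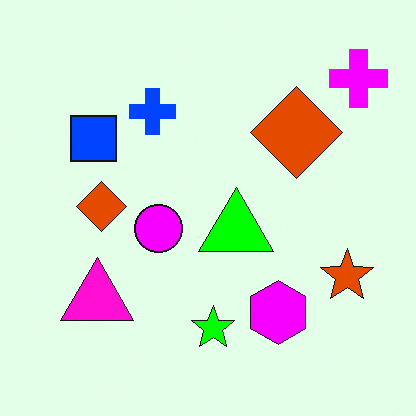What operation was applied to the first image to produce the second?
Heavily oversaturated.

All colors are more vivid — a global saturation change.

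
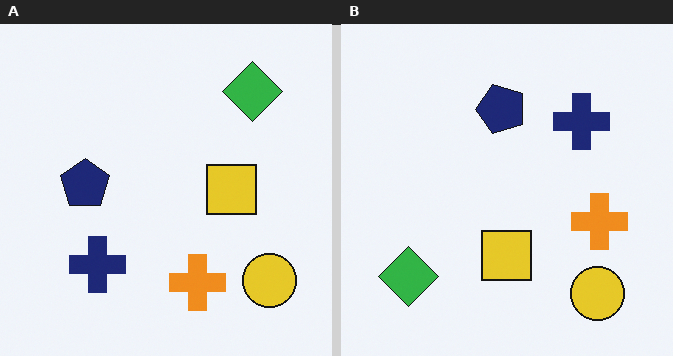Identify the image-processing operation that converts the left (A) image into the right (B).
The right (B) image is the left (A) transposed (reflected across the top-left ↔ bottom-right diagonal).

Shapes have swapped their row and column positions — what was in the top-right is now in the bottom-left — a diagonal reflection.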